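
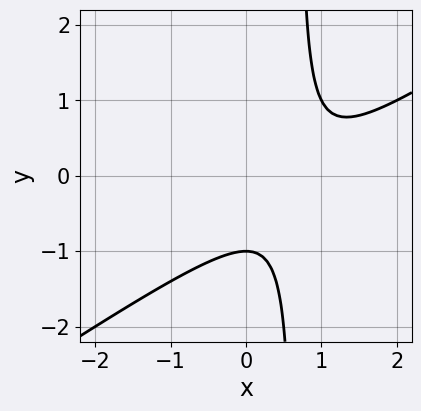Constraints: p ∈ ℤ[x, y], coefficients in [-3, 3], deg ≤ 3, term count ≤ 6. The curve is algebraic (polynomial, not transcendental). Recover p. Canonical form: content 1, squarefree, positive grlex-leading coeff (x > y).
2*x^2 - 3*x*y - 3*x + 2*y + 2

(a) deg p = 2.
(b) Against the integer gridlines: it misses every integer gridline on the x-axis; one y-axis crossing is at y = -1.
(c) The integer polynomial consistent with all of this is the stated p.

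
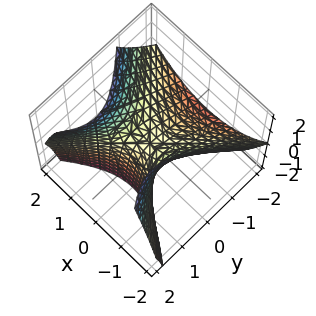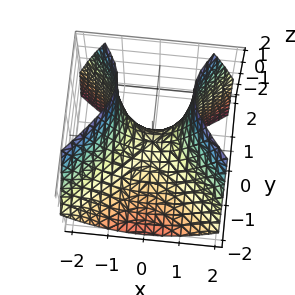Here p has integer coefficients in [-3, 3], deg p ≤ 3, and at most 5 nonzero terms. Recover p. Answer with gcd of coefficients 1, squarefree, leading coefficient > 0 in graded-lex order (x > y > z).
x^2 - y^2 + y*z - z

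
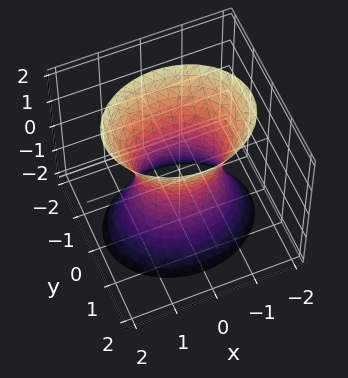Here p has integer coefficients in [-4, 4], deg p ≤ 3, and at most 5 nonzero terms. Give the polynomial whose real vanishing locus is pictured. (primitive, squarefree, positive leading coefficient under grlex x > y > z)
2*x^2 + 3*y^2 - z^2 - 2

(a) The degree is 2 — an hourglass — one-sheet hyperboloid; a quadric.
(b) Symmetries: mirror symmetry x ↦ −x ⇒ only even powers of x; mirror symmetry y ↦ −y ⇒ only even powers of y; the z ↦ −z reflection is a symmetry, so z appears only in even powers.
(c) Against the integer gridlines: among the integer gridlines, it crosses the x-axis at x ∈ {-1, 1}; no z-intercept at any integer in the box.
(d) Putting this together gives p.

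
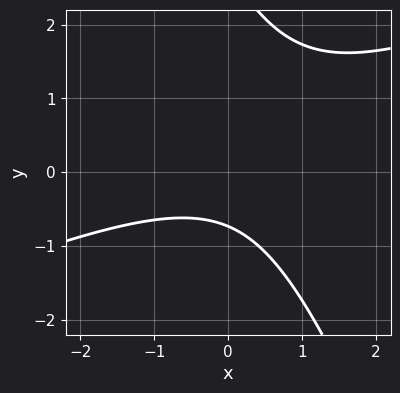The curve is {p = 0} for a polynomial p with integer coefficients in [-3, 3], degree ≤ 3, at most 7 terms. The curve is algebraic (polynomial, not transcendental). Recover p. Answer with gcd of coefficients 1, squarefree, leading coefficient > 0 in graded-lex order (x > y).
First, the degree is 2 — the shape is more complex than any degree-1 curve.
Next, checking where it meets the axes: no x-intercept at any integer in the box.
Finally, solving for integer coefficients yields p as stated.

x^2 - 2*x*y - y^2 + 2*y + 2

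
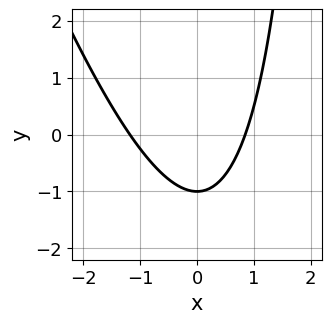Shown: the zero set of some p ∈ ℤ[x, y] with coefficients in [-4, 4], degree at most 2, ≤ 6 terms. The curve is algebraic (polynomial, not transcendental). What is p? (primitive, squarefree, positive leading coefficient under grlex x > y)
3*x^2 + x*y + x - 3*y - 3

First, the degree is 2 — a generic line meets the curve in up to 2 points.
Next, observable constraints: it meets the y-axis at y = -1 (among the integer gridlines).
Finally, assembling these constraints gives the stated polynomial.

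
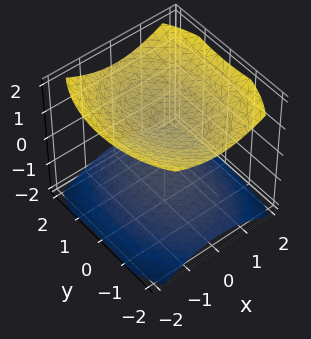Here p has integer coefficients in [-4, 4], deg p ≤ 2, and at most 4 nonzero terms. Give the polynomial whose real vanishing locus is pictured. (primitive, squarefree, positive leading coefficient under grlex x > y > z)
1. The picture has 2 separate pieces. Treating them together as one polynomial.
2. The degree is 2 — two separate bowl-shaped sheets opening away from each other; a quadric.
3. Symmetries: it's symmetric under y → −y, forcing even powers of y; the z ↦ −z reflection is a symmetry, so z appears only in even powers; mirror symmetry x ↦ −x ⇒ only even powers of x.
4. Reading off the gridlines: it misses every integer gridline on the x-axis; no y-intercept at any integer in the box; among the integer gridlines, it crosses the z-axis at z ∈ {-1, 1}.
5. Solving for integer coefficients yields p as stated.

2*x^2 + y^2 - 3*z^2 + 3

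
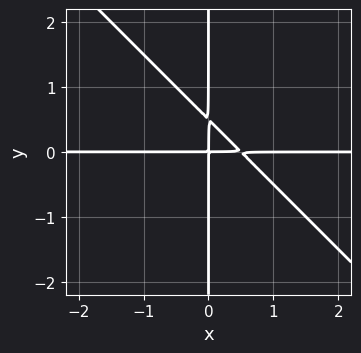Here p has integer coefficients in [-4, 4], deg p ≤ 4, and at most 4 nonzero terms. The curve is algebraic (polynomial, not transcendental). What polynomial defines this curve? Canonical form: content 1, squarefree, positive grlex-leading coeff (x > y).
First, the degree is 3 — the shape is more complex than any degree-2 curve.
Next, from the visible intercepts: every point of the x-axis in the box is on the curve; every point of the y-axis in the box is on the curve.
Finally, these observations pin down the coefficients.

2*x^2*y + 2*x*y^2 - x*y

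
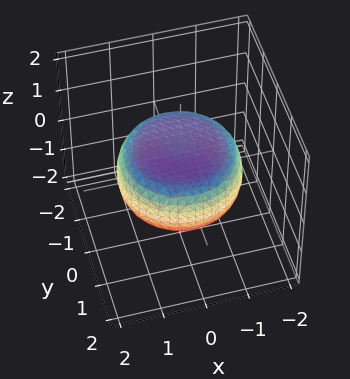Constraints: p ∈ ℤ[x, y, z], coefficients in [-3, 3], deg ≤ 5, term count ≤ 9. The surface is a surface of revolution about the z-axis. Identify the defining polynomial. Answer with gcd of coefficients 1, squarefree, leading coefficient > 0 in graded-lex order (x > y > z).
The degree is 4 — the shape is more complex than any degree-3 surface.
Symmetries: the z-axis is an axis of rotation, so x and y enter only as x² + y².
Observable constraints: a circular section at z = 0 has radius between 1 and 2.
The integer polynomial consistent with all of this is the stated p.

x^4 + 2*x^2*y^2 + y^4 - x^2 - y^2 + 3*z^2 - 2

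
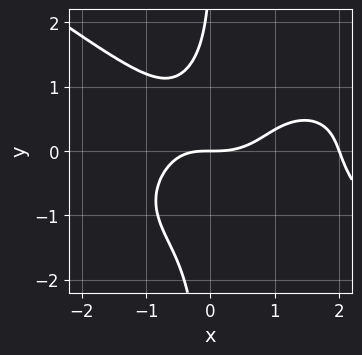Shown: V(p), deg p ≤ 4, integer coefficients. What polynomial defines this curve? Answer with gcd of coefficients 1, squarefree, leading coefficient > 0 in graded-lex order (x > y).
x^4 + 3*x*y^3 - 2*x^3 - y^2 + 3*y

First, deg p = 4. No degree-3 curve has this shape.
Then, checking where it meets the axes: one y-axis crossing is at y = 0; the x-axis gridline crossings are at x ∈ {0, 2}.
Finally, the integer polynomial consistent with all of this is the stated p.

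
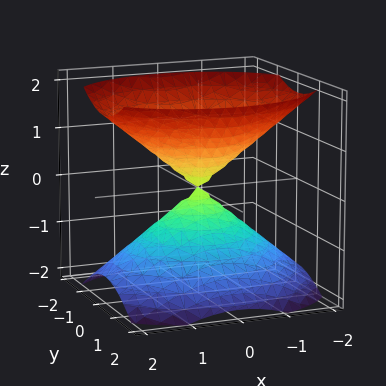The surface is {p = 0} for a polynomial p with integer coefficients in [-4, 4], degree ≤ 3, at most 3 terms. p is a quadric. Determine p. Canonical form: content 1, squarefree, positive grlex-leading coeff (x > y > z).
I count 2 distinct pieces. Treating them together as one polynomial.
Degree: a double cone through the origin; a quadric, so deg p = 2.
Symmetries: it's symmetric under z → −z, forcing even powers of z; it's symmetric under x → −x, forcing even powers of x; mirror symmetry y ↦ −y ⇒ only even powers of y.
Checking where it meets the axes: one z-axis crossing is at z = 0; one y-axis crossing is at y = 0.
Together with the visible shape, these determine p as stated.

2*x^2 + 3*y^2 - 3*z^2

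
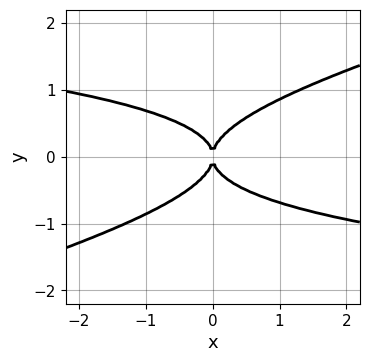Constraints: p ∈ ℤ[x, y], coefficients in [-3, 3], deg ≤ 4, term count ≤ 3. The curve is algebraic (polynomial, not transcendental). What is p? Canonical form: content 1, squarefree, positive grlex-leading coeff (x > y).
x*y^3 - 3*y^4 + x^2

1. deg p = 4.
2. Checking where it meets the axes: it crosses the y-axis at the gridline y = 0; it meets the x-axis at x = 0 (among the integer gridlines).
3. Together with the visible shape, these determine p as stated.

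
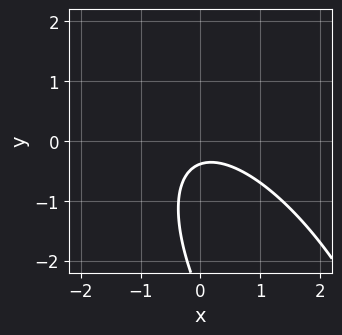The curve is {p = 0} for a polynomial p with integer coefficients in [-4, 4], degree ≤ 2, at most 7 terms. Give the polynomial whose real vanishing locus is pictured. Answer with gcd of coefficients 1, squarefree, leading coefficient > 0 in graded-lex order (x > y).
2*x^2 + 2*x*y + y^2 + 3*y + 1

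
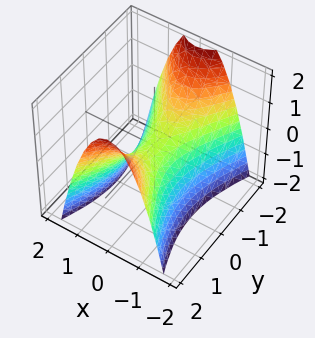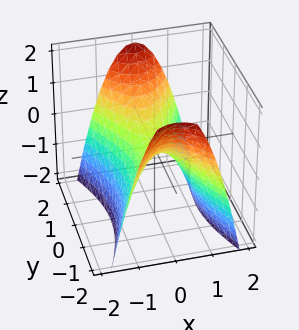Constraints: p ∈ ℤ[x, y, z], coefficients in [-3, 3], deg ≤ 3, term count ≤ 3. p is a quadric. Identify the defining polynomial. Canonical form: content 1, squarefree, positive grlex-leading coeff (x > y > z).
First, deg p = 2.
Next, symmetries: mirror symmetry y ↦ −y ⇒ only even powers of y; the x ↦ −x reflection is a symmetry, so x appears only in even powers.
Then, against the integer gridlines: it crosses the y-axis at the gridline y = 0; one x-axis crossing is at x = 0; it meets the z-axis at z = 0 (among the integer gridlines).
Finally, assembling these constraints gives the stated polynomial.

3*x^2 - y^2 + 2*z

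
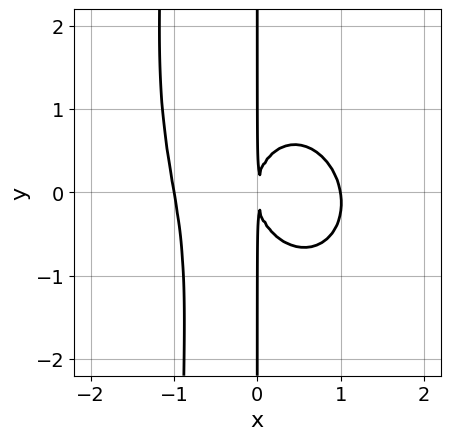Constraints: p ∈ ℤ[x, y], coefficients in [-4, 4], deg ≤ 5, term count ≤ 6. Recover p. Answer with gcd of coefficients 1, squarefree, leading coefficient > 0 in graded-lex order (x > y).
3*x^4 + x^3*y + 2*x^2*y^2 + 2*x*y^2 - 3*x^2

deg p = 4. The shape is more complex than any degree-3 curve.
Against the integer gridlines: the visible y-axis segment lies entirely on the curve; among the integer gridlines, it crosses the x-axis at x ∈ {-1, 1}.
Putting this together gives p.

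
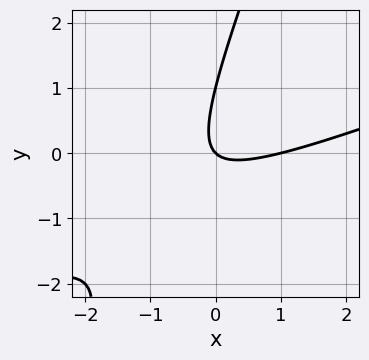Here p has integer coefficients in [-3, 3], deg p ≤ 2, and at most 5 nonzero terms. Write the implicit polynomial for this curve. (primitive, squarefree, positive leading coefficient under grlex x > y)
x^2 - 3*x*y + y^2 - x - y

1. Degree: the shape is more complex than any degree-1 curve, so deg p = 2.
2. Reading off the gridlines: among the integer gridlines, it crosses the y-axis at y ∈ {0, 1}; among the integer gridlines, it crosses the x-axis at x ∈ {0, 1}.
3. Fitting integer coefficients to these (and the overall shape) gives p.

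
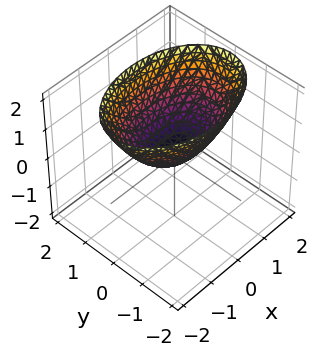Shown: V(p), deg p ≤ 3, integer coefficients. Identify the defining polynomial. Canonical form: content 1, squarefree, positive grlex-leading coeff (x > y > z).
(a) The degree is 2 — a paraboloid; a quadric.
(b) Symmetries: mirror symmetry y ↦ −y ⇒ only even powers of y; the x ↦ −x reflection is a symmetry, so x appears only in even powers.
(c) Against the integer gridlines: one y-axis crossing is at y = 0; it meets the z-axis at z = 0 (among the integer gridlines).
(d) Assembling these constraints gives the stated polynomial.

x^2 + 2*y^2 - 2*z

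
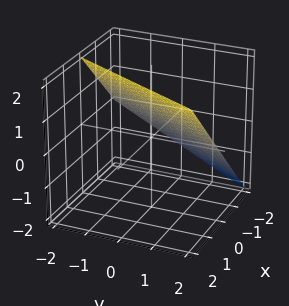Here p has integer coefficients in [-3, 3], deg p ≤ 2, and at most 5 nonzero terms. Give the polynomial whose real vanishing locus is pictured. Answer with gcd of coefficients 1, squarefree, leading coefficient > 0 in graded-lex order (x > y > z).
1. deg p = 1. Every cross-section is a straight line — this is a plane.
2. Reading off the gridlines: one x-axis crossing is at x = -1; it meets the y-axis at y = 2 (among the integer gridlines); it meets the z-axis at z = 1 (among the integer gridlines).
3. The integer polynomial consistent with all of this is the stated p.

2*x - y - 2*z + 2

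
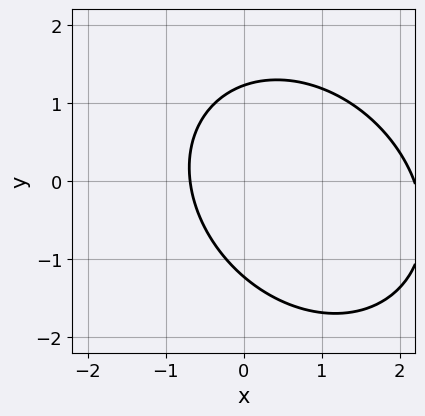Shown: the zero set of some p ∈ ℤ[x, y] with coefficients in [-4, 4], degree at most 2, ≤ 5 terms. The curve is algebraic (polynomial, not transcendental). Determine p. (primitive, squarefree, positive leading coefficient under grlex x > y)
Degree: no degree-1 curve has this shape, so deg p = 2.
Solving for integer coefficients yields p as stated.

2*x^2 + x*y + 2*y^2 - 3*x - 3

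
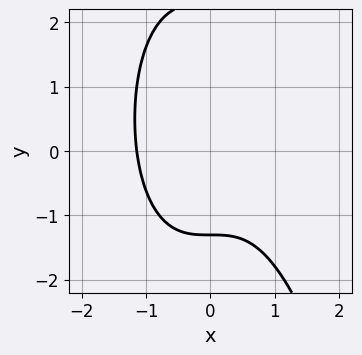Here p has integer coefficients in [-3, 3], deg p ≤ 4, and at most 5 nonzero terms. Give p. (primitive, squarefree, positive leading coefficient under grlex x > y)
2*x^3 - y^2 + y + 3

1. The degree is 3 — the shape is more complex than any degree-2 curve.
2. Solving for integer coefficients yields p as stated.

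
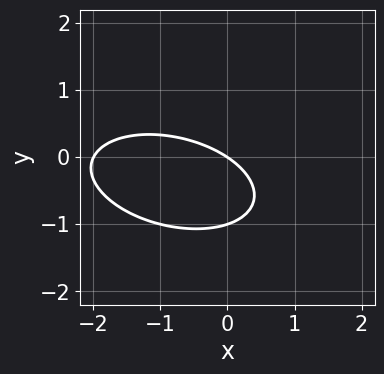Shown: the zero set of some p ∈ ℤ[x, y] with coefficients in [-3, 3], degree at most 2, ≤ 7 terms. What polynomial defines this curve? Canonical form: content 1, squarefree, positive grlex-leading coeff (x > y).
x^2 + x*y + 3*y^2 + 2*x + 3*y

1. Degree: a generic line meets the curve in up to 2 points, so deg p = 2.
2. From the visible intercepts: among the integer gridlines, it crosses the x-axis at x ∈ {-2, 0}; among the integer gridlines, it crosses the y-axis at y ∈ {-1, 0}.
3. Fitting integer coefficients to these (and the overall shape) gives p.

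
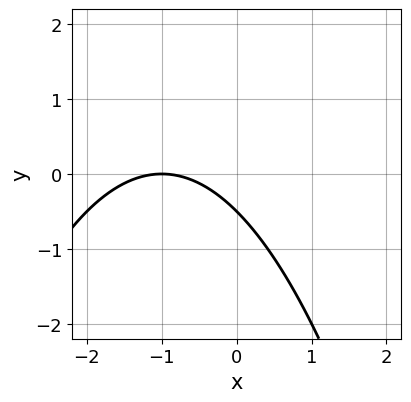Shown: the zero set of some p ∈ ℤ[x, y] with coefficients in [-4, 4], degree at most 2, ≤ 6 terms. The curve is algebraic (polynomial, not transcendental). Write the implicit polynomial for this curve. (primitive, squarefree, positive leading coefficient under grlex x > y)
x^2 + 2*x + 2*y + 1

First, the degree is 2 — a generic line meets the curve in up to 2 points.
Next, observable constraints: it crosses the x-axis at the gridline x = -1.
Finally, the integer polynomial consistent with all of this is the stated p.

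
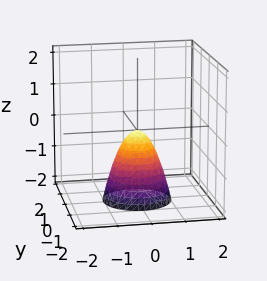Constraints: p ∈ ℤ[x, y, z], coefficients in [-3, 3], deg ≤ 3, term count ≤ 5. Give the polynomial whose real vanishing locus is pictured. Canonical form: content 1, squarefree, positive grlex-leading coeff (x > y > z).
Degree: a paraboloid; a quadric, so deg p = 2.
Symmetries: rotational symmetry about the z-axis ⇒ p depends on x, y only through x² + y².
Reading off the gridlines: a circular section at z = -2 has radius exactly 1; it meets the x-axis at x = 0 (among the integer gridlines); it crosses the y-axis at the gridline y = 0; it meets the z-axis at z = 0 (among the integer gridlines).
Matching integer coefficients to the picture gives p.

2*x^2 + 2*y^2 + z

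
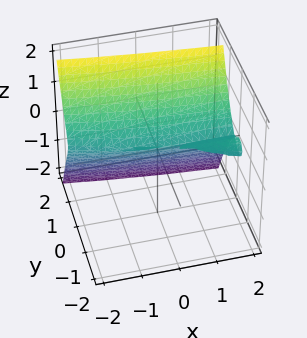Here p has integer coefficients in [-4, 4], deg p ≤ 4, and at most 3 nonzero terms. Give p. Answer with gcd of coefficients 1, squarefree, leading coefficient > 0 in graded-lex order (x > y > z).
1. deg p = 3. A generic line meets the surface in up to 3 points.
2. Reading off the gridlines: every point of the x-axis in the box is on the surface; it meets the y-axis at y = 0 (among the integer gridlines); it crosses the z-axis at the gridline z = 0.
3. Putting this together gives p.

x*y^2 + 3*y^3 - 2*z^2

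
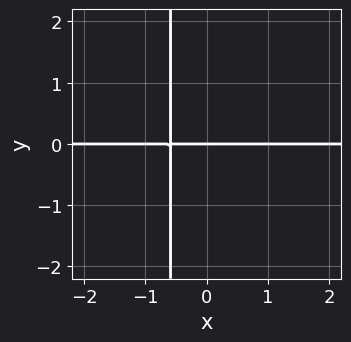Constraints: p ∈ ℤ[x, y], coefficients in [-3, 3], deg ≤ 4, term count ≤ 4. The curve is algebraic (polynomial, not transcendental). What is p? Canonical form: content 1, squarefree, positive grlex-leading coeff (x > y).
2*x^3*y + x*y + y

(a) Degree: a generic line meets the curve in up to 4 points, so deg p = 4.
(b) From the axis intercepts and sections: every point of the x-axis in the box is on the curve; one y-axis crossing is at y = 0.
(c) Together with the visible shape, these determine p as stated.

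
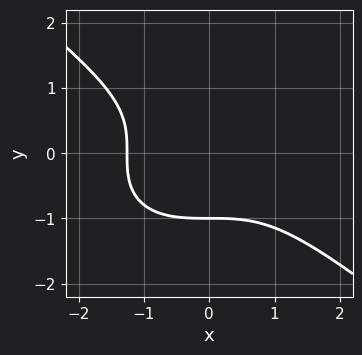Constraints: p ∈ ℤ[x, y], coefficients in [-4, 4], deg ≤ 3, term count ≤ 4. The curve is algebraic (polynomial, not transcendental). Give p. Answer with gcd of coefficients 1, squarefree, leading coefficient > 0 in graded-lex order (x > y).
x^3 + 2*y^3 + 2

First, degree: the shape is more complex than any degree-2 curve, so deg p = 3.
Next, checking where it meets the axes: one y-axis crossing is at y = -1.
Finally, these observations pin down the coefficients.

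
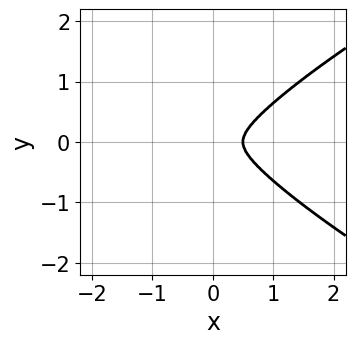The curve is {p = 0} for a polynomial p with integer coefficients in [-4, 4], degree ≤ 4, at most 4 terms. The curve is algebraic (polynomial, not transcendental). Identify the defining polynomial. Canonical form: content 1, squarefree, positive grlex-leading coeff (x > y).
y^4 - 2*x^3 + 2*x*y^2 + x^2

(a) Degree: the shape is more complex than any degree-3 curve, so deg p = 4.
(b) Symmetries: mirror symmetry y ↦ −y ⇒ only even powers of y.
(c) Solving for integer coefficients yields p as stated.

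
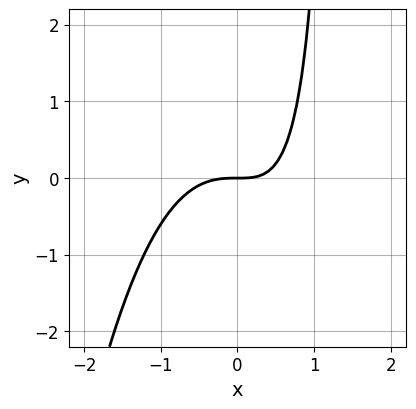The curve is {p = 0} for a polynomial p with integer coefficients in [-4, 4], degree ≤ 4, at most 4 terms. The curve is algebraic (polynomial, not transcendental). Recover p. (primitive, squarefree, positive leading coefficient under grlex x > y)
3*x^3 + 2*x*y - 3*y

deg p = 3. A generic line meets the curve in up to 3 points.
Against the integer gridlines: it meets the x-axis at x = 0 (among the integer gridlines); one y-axis crossing is at y = 0.
Together with the visible shape, these determine p as stated.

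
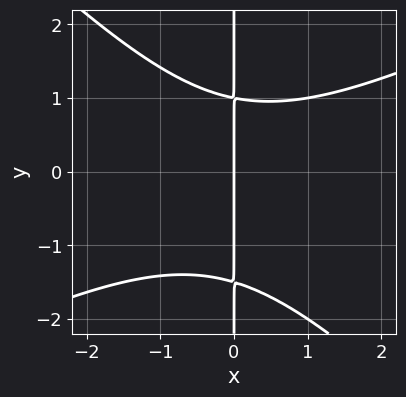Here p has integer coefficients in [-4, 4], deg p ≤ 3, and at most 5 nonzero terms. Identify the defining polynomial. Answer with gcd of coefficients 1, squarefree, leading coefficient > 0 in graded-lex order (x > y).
1. The degree is 3 — a generic line meets the curve in up to 3 points.
2. From the visible intercepts: it meets the x-axis at x = 0 (among the integer gridlines); every point of the y-axis in the box is on the curve.
3. Assembling these constraints gives the stated polynomial.

x^3 - x^2*y - 2*x*y^2 - x*y + 3*x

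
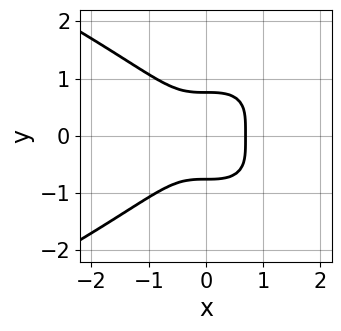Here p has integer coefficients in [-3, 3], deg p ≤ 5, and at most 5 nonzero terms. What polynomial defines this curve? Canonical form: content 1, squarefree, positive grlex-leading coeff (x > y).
(a) deg p = 4. No degree-3 curve has this shape.
(b) Symmetries: mirror symmetry y ↦ −y ⇒ only even powers of y.
(c) Assembling these constraints gives the stated polynomial.

3*y^4 + 3*x^3 - 1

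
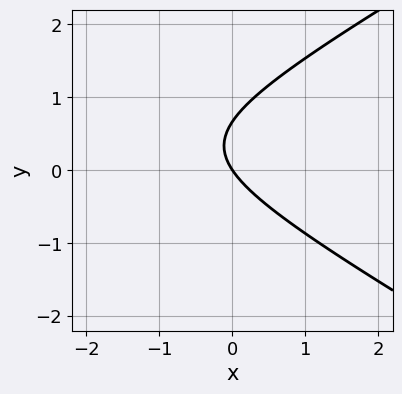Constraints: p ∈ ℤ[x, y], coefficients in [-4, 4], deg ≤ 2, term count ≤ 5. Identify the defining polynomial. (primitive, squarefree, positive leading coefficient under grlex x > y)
x^2 - 3*y^2 + 3*x + 2*y

1. The degree is 2 — the shape is more complex than any degree-1 curve.
2. Reading off the gridlines: it crosses the y-axis at the gridline y = 0; it crosses the x-axis at the gridline x = 0.
3. The integer polynomial consistent with all of this is the stated p.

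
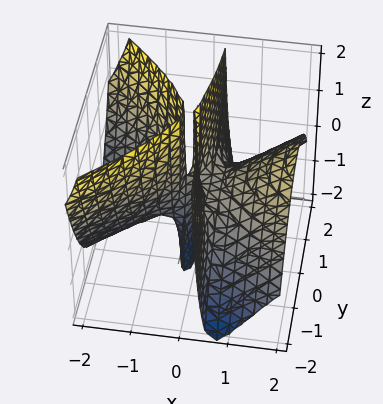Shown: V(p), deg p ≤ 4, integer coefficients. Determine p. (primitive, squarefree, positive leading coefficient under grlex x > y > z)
2*x^3 - 3*x^2*z - 3*x*y^2 - x*z + y^2

deg p = 3. A generic line meets the surface in up to 3 points.
From the visible intercepts: one x-axis crossing is at x = 0; it meets the y-axis at y = 0 (among the integer gridlines).
Putting this together gives p. Check: (0, 0, 1) on the z-axis lies on the surface, and p(0, 0, 1) = 0. ✓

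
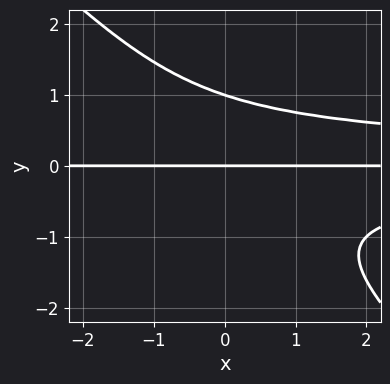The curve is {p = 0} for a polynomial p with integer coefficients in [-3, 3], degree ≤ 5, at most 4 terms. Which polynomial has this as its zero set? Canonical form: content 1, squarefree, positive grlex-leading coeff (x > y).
x*y^3 + y^4 - y

deg p = 4. A generic line meets the curve in up to 4 points.
Against the integer gridlines: every point of the x-axis in the box is on the curve; the y-axis gridline crossings are at y ∈ {0, 1}.
Together with the visible shape, these determine p as stated.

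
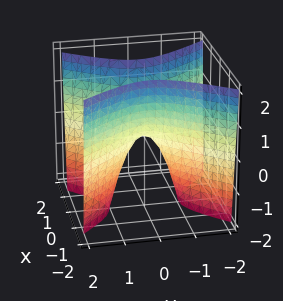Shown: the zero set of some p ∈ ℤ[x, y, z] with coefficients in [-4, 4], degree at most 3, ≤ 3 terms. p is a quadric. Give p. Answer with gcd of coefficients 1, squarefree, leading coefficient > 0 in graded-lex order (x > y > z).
3*x^2 - 2*y^2 - z

Degree: a saddle surface; a quadric, so deg p = 2.
Symmetries: mirror symmetry x ↦ −x ⇒ only even powers of x; the y ↦ −y reflection is a symmetry, so y appears only in even powers.
Against the integer gridlines: it meets the x-axis at x = 0 (among the integer gridlines); it meets the y-axis at y = 0 (among the integer gridlines).
These observations pin down the coefficients.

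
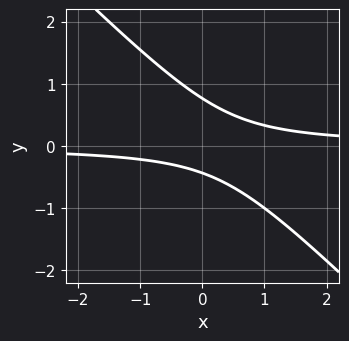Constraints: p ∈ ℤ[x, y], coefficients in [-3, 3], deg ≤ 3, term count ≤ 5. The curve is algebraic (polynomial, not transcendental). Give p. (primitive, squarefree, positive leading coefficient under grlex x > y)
1. deg p = 2. A generic line meets the curve in up to 2 points.
2. From the axis intercepts and sections: it misses every integer gridline on the x-axis.
3. Putting this together gives p.

3*x*y + 3*y^2 - y - 1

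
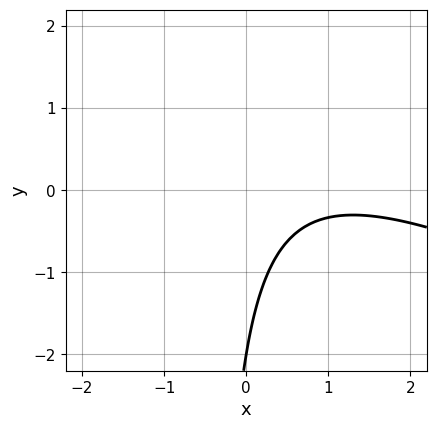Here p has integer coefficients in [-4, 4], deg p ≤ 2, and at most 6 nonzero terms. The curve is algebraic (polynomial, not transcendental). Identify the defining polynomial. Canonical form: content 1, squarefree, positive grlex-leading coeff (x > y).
1. Degree: a generic line meets the curve in up to 2 points, so deg p = 2.
2. Reading off the gridlines: it misses every integer gridline on the x-axis; it crosses the y-axis at the gridline y = -2.
3. These observations pin down the coefficients.

x^2 + 2*x*y - 2*x + y + 2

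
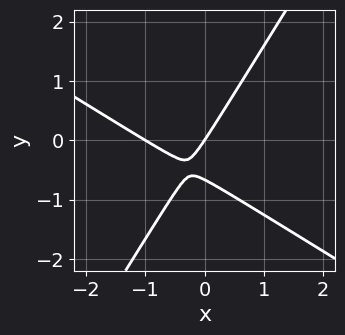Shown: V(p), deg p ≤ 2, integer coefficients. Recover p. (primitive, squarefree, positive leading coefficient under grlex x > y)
(a) The degree is 2 — a generic line meets the curve in up to 2 points.
(b) Observable constraints: it meets the y-axis at y = 0 (among the integer gridlines); among the integer gridlines, it crosses the x-axis at x ∈ {-1, 0}.
(c) Together with the visible shape, these determine p as stated.

3*x^2 + 3*x*y - 3*y^2 + 3*x - 2*y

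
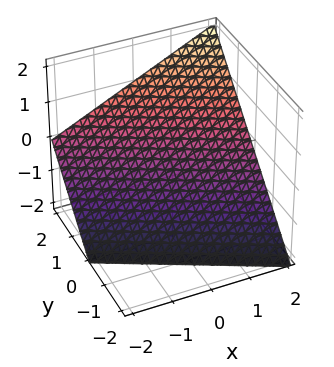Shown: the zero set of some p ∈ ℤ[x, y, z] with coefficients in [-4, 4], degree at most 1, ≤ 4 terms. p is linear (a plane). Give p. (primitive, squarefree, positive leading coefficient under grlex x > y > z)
x + 2*y - 2*z - 2

First, the degree is 1 — the surface is flat (a plane).
Then, checking where it meets the axes: it meets the y-axis at y = 1 (among the integer gridlines); it crosses the z-axis at the gridline z = -1; it crosses the x-axis at the gridline x = 2.
Finally, the integer polynomial consistent with all of this is the stated p.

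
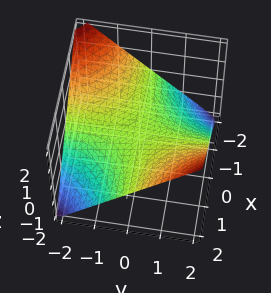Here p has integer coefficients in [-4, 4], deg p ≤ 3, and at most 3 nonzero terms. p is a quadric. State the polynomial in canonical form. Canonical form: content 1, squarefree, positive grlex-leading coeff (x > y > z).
First, deg p = 2.
Next, against the integer gridlines: it crosses the z-axis at the gridline z = 0; every point of the x-axis in the box is on the surface.
Finally, fitting integer coefficients to these (and the overall shape) gives p.

x*y - 2*z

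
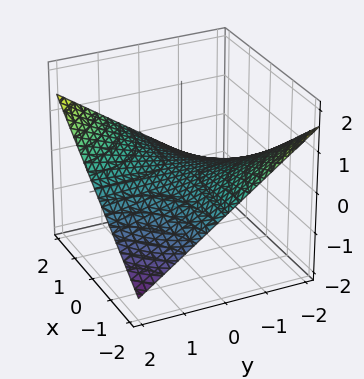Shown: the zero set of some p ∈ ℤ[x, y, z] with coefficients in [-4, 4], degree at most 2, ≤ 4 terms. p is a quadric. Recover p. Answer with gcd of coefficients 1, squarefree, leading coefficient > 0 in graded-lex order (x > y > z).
x*y - 3*z

1. The degree is 2 — a hyperbolic paraboloid; a quadric.
2. Reading off the gridlines: the visible y-axis segment lies entirely on the surface; it meets the z-axis at z = 0 (among the integer gridlines); the visible x-axis segment lies entirely on the surface.
3. The integer polynomial consistent with all of this is the stated p.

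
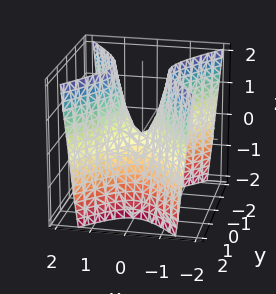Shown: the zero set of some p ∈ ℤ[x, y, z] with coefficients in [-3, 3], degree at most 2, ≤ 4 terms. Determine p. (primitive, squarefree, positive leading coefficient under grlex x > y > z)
3*x^2 - 2*y^2 - z

(a) The degree is 2 — a hyperbolic paraboloid; a quadric.
(b) Symmetries: mirror symmetry x ↦ −x ⇒ only even powers of x; it's symmetric under y → −y, forcing even powers of y.
(c) Checking where it meets the axes: it meets the z-axis at z = 0 (among the integer gridlines); it crosses the x-axis at the gridline x = 0.
(d) The integer polynomial consistent with all of this is the stated p.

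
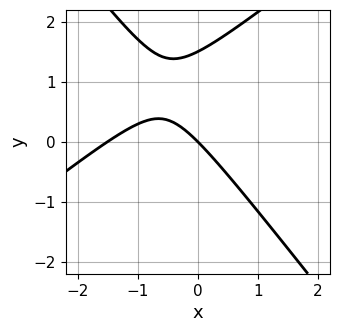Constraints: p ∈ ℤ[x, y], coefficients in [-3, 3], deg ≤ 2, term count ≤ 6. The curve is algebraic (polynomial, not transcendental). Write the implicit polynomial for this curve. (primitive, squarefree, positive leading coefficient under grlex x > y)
(a) Degree: no degree-1 curve has this shape, so deg p = 2.
(b) Reading off the gridlines: it meets the y-axis at y = 0 (among the integer gridlines); it meets the x-axis at x = 0 (among the integer gridlines).
(c) Together with the visible shape, these determine p as stated.

2*x^2 - x*y - 2*y^2 + 3*x + 3*y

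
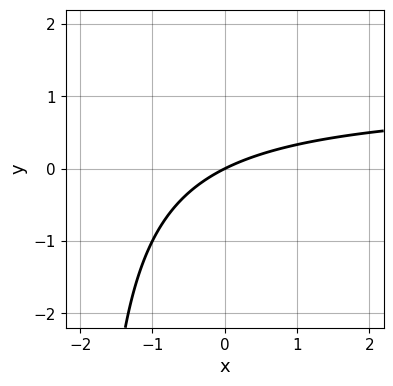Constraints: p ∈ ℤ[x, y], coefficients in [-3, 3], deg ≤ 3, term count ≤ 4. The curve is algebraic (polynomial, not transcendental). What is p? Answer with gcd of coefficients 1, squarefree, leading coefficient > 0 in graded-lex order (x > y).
x*y - x + 2*y

1. deg p = 2.
2. Reading off the gridlines: it meets the y-axis at y = 0 (among the integer gridlines); it meets the x-axis at x = 0 (among the integer gridlines).
3. Together with the visible shape, these determine p as stated.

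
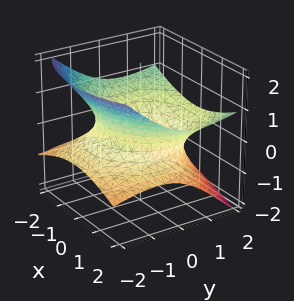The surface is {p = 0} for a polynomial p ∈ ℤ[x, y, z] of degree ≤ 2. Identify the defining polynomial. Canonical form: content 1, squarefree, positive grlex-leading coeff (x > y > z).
First, the degree is 2 — a generic line meets the surface in up to 2 points.
Then, from the axis intercepts and sections: it misses every integer gridline on the z-axis.
Finally, together with the visible shape, these determine p as stated.

x^2 + y^2 - 2*y*z - 3*z^2 - 2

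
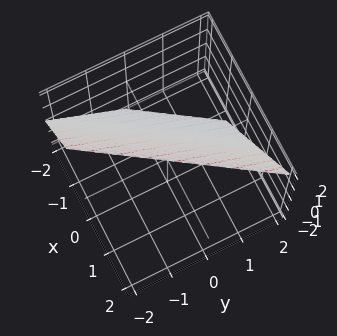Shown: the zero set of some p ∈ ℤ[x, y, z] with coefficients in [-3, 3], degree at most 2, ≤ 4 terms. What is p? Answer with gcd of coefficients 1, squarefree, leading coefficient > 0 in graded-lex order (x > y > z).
3*x - 2*y - 2*z + 2

1. The degree is 1 — the surface is flat (a plane).
2. Reading off the gridlines: it crosses the z-axis at the gridline z = 1; it meets the y-axis at y = 1 (among the integer gridlines).
3. Fitting integer coefficients to these (and the overall shape) gives p.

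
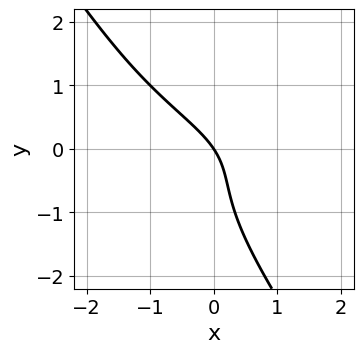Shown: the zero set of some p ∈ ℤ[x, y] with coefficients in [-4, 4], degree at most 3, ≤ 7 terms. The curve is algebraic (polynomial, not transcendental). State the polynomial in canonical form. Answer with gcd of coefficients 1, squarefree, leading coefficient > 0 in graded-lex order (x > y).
3*x*y^2 + 2*y^3 + 2*y^2 + 3*x + 2*y

The degree is 3 — a generic line meets the curve in up to 3 points.
Reading off the gridlines: one y-axis crossing is at y = 0; it crosses the x-axis at the gridline x = 0.
Assembling these constraints gives the stated polynomial.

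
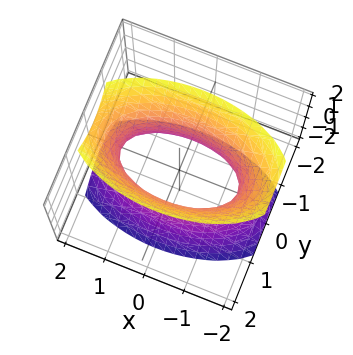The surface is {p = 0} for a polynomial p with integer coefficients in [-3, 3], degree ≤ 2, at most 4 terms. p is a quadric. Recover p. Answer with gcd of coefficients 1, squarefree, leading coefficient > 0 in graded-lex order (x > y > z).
The degree is 2 — an hourglass — one-sheet hyperboloid; a quadric.
Symmetries: it's symmetric under y → −y, forcing even powers of y; it's symmetric under z → −z, forcing even powers of z; mirror symmetry x ↦ −x ⇒ only even powers of x.
From the visible intercepts: it misses every integer gridline on the z-axis.
Assembling these constraints gives the stated polynomial.

x^2 + 3*y^2 - z^2 - 2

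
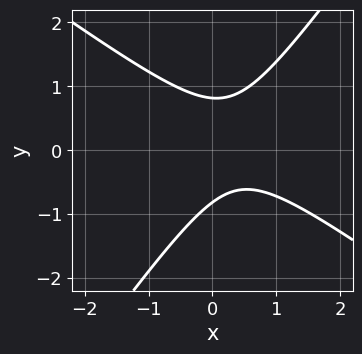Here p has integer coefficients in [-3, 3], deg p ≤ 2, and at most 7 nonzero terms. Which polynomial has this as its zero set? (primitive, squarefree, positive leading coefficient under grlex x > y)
3*x^2 + 2*x*y - 3*y^2 - 2*x + 2

(a) Degree: no degree-1 curve has this shape, so deg p = 2.
(b) Against the integer gridlines: it misses every integer gridline on the x-axis.
(c) Together with the visible shape, these determine p as stated.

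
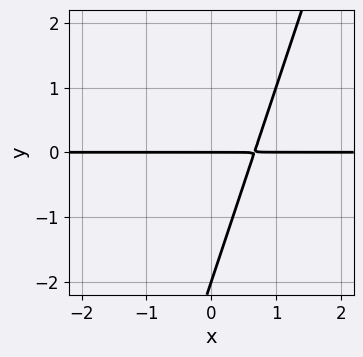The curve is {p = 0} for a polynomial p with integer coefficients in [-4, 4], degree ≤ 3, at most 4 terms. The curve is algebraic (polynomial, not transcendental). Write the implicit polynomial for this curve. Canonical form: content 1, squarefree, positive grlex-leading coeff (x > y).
3*x*y - y^2 - 2*y

(a) Degree: no degree-1 curve has this shape, so deg p = 2.
(b) Observable constraints: the y-axis gridline crossings are at y ∈ {-2, 0}; the visible x-axis segment lies entirely on the curve.
(c) Fitting integer coefficients to these (and the overall shape) gives p.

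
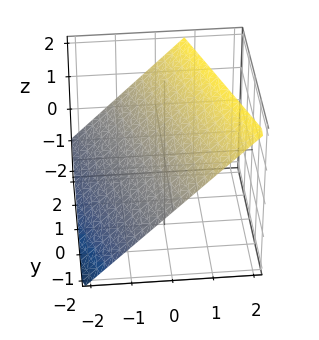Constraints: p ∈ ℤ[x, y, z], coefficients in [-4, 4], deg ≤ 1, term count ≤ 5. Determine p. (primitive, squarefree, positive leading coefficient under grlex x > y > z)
3*x + y - 3*z + 2

1. deg p = 1. The surface is flat (a plane).
2. Checking where it meets the axes: it meets the y-axis at y = -2 (among the integer gridlines).
3. Matching integer coefficients to the picture gives p.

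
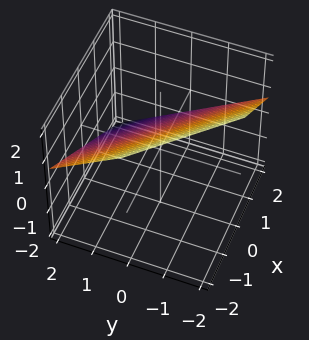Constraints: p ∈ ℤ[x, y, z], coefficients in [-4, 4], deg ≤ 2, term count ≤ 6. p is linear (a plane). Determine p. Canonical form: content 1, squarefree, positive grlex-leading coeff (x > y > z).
2*x + 2*y + 3*z - 2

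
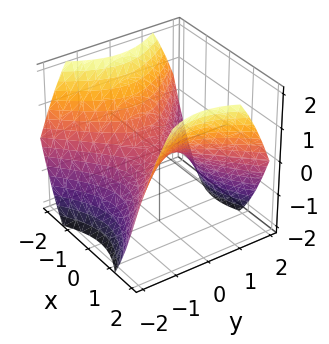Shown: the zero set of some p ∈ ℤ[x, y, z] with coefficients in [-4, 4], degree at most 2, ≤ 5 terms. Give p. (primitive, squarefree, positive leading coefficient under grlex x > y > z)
1. Degree: a hyperbolic paraboloid; a quadric, so deg p = 2.
2. Symmetries: the x ↦ −x reflection is a symmetry, so x appears only in even powers; it's symmetric under y → −y, forcing even powers of y.
3. Against the integer gridlines: one y-axis crossing is at y = 0; one x-axis crossing is at x = 0.
4. These observations pin down the coefficients.

2*x^2 - 2*y^2 - 3*z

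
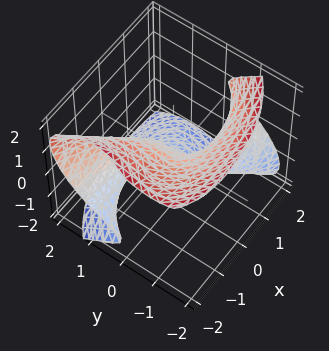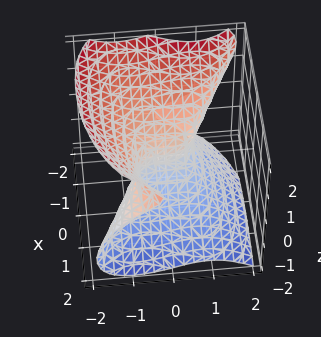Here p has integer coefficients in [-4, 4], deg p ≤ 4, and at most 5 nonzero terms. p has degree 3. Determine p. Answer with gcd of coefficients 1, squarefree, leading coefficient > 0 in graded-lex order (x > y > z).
First, the degree is 3 — the shape is more complex than any degree-2 surface.
Then, checking where it meets the axes: it crosses the x-axis at the gridline x = 0; it crosses the z-axis at the gridline z = 0; it crosses the y-axis at the gridline y = 0.
Finally, fitting integer coefficients to these (and the overall shape) gives p.

2*x^2*z - 2*x*y*z - 3*y^3 - 3*z^3 - 3*x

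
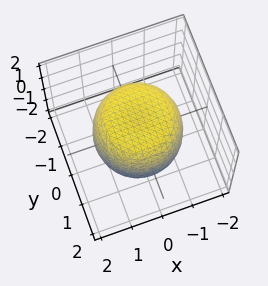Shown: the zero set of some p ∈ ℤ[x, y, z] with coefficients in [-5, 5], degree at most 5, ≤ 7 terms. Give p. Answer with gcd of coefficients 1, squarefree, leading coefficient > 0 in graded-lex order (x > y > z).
2*x^4 + 4*x^2*y^2 + 2*y^4 - 2*x^2 - 2*y^2 + 2*z^2 - 3

First, deg p = 4. The shape is more complex than any degree-3 surface.
Then, by symmetry, every cross-section ⟂ z is a circle, so x, y appear only via x² + y².
Next, from the axis intercepts and sections: a circular section at z = 0 has radius between 1 and 2.
Finally, solving for integer coefficients yields p as stated.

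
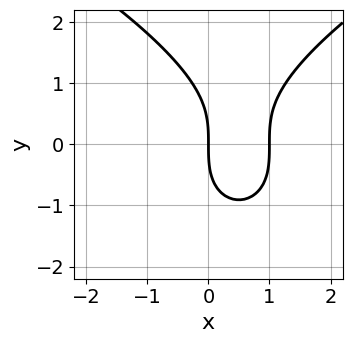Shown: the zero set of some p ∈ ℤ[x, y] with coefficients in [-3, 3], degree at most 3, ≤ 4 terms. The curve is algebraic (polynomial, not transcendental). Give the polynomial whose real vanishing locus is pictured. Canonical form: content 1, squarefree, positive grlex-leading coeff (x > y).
y^3 - 3*x^2 + 3*x

deg p = 3. No degree-2 curve has this shape.
From the visible intercepts: among the integer gridlines, it crosses the x-axis at x ∈ {0, 1}; one y-axis crossing is at y = 0.
Solving for integer coefficients yields p as stated.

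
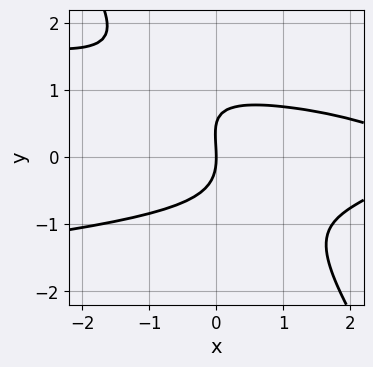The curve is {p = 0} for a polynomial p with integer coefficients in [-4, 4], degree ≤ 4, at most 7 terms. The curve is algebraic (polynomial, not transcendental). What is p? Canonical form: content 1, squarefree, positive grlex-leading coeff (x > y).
deg p = 3.
Checking where it meets the axes: one x-axis crossing is at x = 0; it meets the y-axis at y = 0 (among the integer gridlines).
Fitting integer coefficients to these (and the overall shape) gives p.

3*x*y^2 + 2*y^3 + x^2 - y^2 - 3*x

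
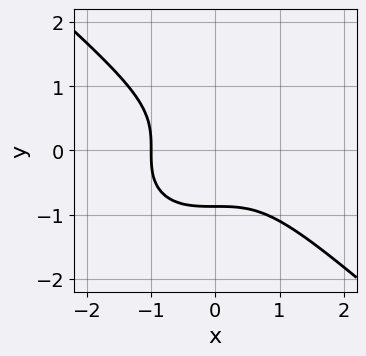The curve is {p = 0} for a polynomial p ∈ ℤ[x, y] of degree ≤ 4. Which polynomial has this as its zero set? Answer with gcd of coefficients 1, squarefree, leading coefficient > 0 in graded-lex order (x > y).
First, deg p = 3.
Next, from the axis intercepts and sections: it crosses the x-axis at the gridline x = -1.
Finally, together with the visible shape, these determine p as stated.

2*x^3 + 3*y^3 + 2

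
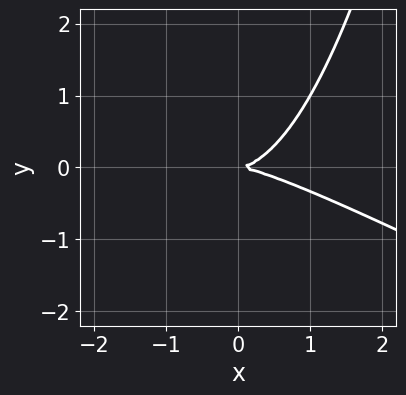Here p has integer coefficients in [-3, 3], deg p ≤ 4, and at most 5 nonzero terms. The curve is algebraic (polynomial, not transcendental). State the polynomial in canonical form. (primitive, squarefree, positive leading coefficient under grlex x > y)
1. Degree: a generic line meets the curve in up to 3 points, so deg p = 3.
2. From the axis intercepts and sections: one y-axis crossing is at y = 0; it meets the x-axis at x = 0 (among the integer gridlines).
3. These observations pin down the coefficients.

x^3 + 2*x^2*y - 3*y^2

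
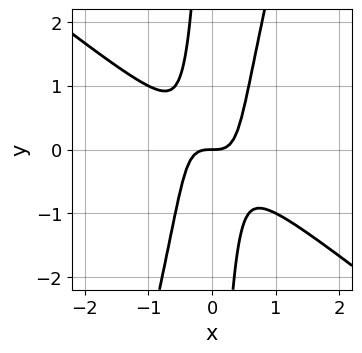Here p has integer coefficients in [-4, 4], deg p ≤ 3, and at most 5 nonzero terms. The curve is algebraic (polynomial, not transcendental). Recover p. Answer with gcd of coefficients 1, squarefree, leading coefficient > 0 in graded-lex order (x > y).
Degree: no degree-2 curve has this shape, so deg p = 3.
Reading off the gridlines: it crosses the y-axis at the gridline y = 0; one x-axis crossing is at x = 0.
Together with the visible shape, these determine p as stated.

3*x^3 + 3*x^2*y - x*y^2 - y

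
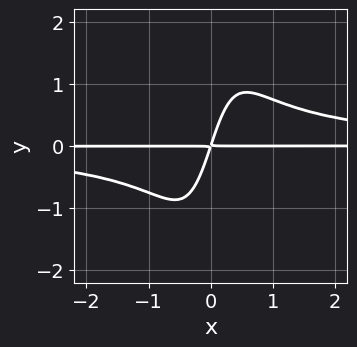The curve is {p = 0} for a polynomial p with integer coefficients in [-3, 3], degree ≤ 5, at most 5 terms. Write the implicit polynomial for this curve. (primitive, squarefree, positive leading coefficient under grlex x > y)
3*x^2*y^2 - 3*x*y + y^2

First, the degree is 4 — no degree-3 curve has this shape.
Then, against the integer gridlines: the visible x-axis segment lies entirely on the curve.
Finally, fitting integer coefficients to these (and the overall shape) gives p.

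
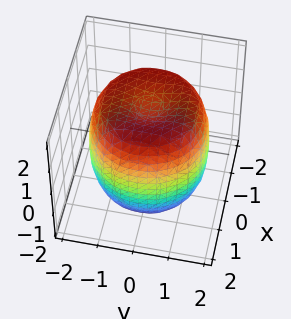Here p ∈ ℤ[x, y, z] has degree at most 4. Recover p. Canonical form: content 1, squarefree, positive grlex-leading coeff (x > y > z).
x^4 + 2*x^2*y^2 + y^4 - 2*x^2 - 2*y^2 + z^2 - 2

Degree: a generic line meets the surface in up to 4 points, so deg p = 4.
Symmetries: rotational symmetry about the z-axis ⇒ p depends on x, y only through x² + y².
Observable constraints: a circular section at z = -1 has radius between 1 and 2.
Matching integer coefficients to the picture gives p.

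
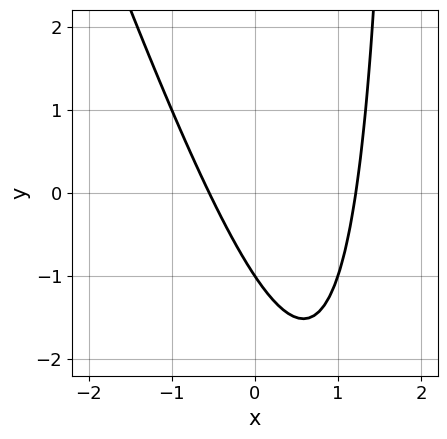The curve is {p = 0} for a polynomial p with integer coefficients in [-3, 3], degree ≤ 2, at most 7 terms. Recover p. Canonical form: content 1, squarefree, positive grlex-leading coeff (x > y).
3*x^2 + x*y - 2*x - 2*y - 2

Degree: the shape is more complex than any degree-1 curve, so deg p = 2.
Against the integer gridlines: it crosses the y-axis at the gridline y = -1.
The integer polynomial consistent with all of this is the stated p.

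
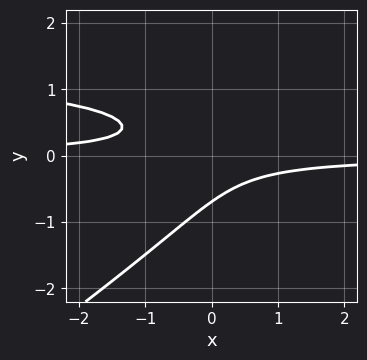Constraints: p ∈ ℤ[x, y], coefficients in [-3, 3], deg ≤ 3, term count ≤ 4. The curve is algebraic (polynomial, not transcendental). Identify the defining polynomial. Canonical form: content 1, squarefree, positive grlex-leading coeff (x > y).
1. deg p = 3. The shape is more complex than any degree-2 curve.
2. From the axis intercepts and sections: no x-intercept at any integer in the box.
3. Together with the visible shape, these determine p as stated.

2*x*y^2 - 3*y^3 - 3*x*y - 1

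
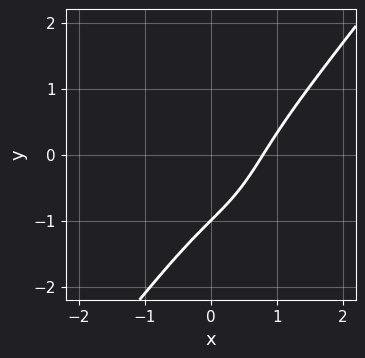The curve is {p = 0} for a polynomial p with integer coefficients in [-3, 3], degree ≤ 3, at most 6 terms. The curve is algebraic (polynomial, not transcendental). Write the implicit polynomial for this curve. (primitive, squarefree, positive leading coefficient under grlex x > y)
First, degree: a generic line meets the curve in up to 3 points, so deg p = 3.
Next, against the integer gridlines: it meets the y-axis at y = -1 (among the integer gridlines).
Finally, putting this together gives p.

2*x^3 - y^3 - 3*x*y - 1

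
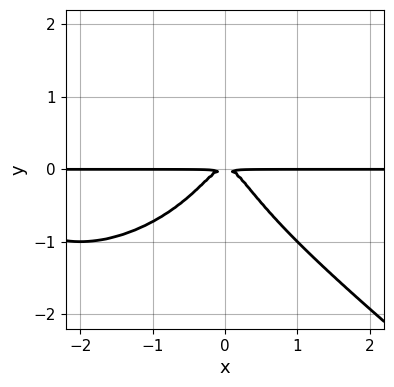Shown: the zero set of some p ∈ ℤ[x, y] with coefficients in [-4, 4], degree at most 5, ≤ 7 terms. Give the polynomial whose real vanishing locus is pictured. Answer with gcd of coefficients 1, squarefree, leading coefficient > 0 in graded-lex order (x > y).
(a) The degree is 4 — the shape is more complex than any degree-3 curve.
(b) Reading off the gridlines: the visible x-axis segment lies entirely on the curve.
(c) Assembling these constraints gives the stated polynomial.

x^3*y + 2*y^4 + 3*x^2*y - y^3 + y^2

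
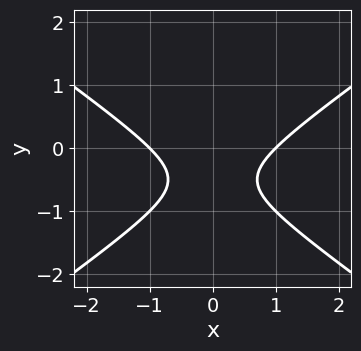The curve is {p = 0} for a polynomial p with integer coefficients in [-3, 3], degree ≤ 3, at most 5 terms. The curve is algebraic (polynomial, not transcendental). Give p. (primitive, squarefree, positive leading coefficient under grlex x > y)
x^2 - 2*y^2 - 2*y - 1

1. deg p = 2. A generic line meets the curve in up to 2 points.
2. Symmetries: the x ↦ −x reflection is a symmetry, so x appears only in even powers.
3. Checking where it meets the axes: it misses every integer gridline on the y-axis; among the integer gridlines, it crosses the x-axis at x ∈ {-1, 1}.
4. Together with the visible shape, these determine p as stated.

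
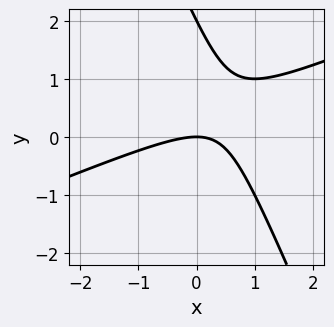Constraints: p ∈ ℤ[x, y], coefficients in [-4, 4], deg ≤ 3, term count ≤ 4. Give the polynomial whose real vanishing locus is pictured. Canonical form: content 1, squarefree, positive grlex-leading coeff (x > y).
x^2 - 2*x*y - y^2 + 2*y

First, deg p = 2. A generic line meets the curve in up to 2 points.
Next, observable constraints: the y-axis gridline crossings are at y ∈ {0, 2}; it crosses the x-axis at the gridline x = 0.
Finally, solving for integer coefficients yields p as stated.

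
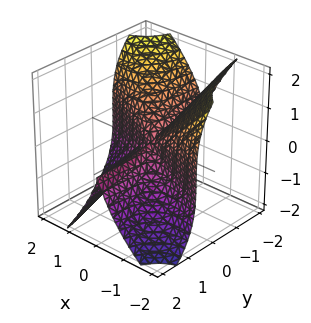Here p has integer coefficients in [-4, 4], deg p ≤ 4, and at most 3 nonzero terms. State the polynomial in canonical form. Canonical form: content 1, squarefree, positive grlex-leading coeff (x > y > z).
1. The degree is 3 — no degree-2 surface has this shape.
2. Checking where it meets the axes: one z-axis crossing is at z = 0; every point of the y-axis in the box is on the surface.
3. Assembling these constraints gives the stated polynomial.

x^3 + 3*x^2*y + z^3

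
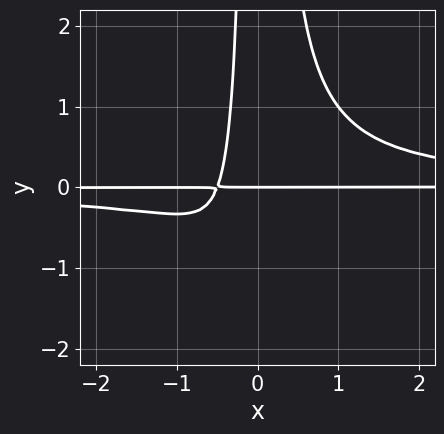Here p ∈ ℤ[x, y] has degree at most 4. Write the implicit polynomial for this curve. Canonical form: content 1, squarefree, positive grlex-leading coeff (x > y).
1. deg p = 4. A generic line meets the curve in up to 4 points.
2. From the axis intercepts and sections: the visible x-axis segment lies entirely on the curve; it meets the y-axis at y = 0 (among the integer gridlines).
3. Matching integer coefficients to the picture gives p.

3*x^2*y^2 - 2*x*y - y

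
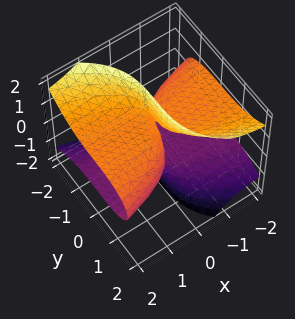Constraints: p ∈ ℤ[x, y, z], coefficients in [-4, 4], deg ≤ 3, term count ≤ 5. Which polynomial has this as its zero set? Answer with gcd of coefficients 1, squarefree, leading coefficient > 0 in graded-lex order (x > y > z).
3*x*z^2 + y^3 - 2*x

The degree is 3 — the shape is more complex than any degree-2 surface.
From the axis intercepts and sections: the visible z-axis segment lies entirely on the surface; one x-axis crossing is at x = 0.
Matching integer coefficients to the picture gives p.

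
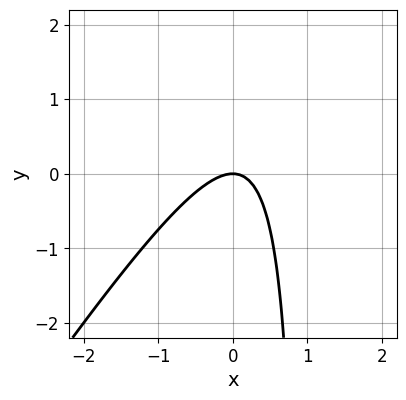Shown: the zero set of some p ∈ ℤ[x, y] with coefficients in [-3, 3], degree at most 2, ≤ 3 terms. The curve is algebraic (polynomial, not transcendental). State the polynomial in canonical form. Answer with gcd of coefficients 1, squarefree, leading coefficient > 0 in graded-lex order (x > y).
3*x^2 - 2*x*y + 2*y

First, deg p = 2.
Then, reading off the gridlines: it crosses the y-axis at the gridline y = 0; one x-axis crossing is at x = 0.
Finally, these observations pin down the coefficients.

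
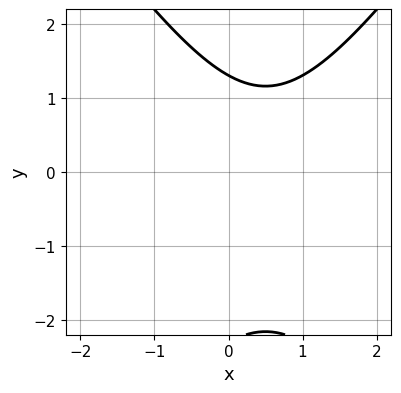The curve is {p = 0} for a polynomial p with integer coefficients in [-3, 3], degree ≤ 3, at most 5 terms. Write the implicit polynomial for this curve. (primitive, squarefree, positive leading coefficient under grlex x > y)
2*x^2 - y^2 - 2*x - y + 3

1. deg p = 2.
2. Checking where it meets the axes: it misses every integer gridline on the x-axis.
3. Matching integer coefficients to the picture gives p.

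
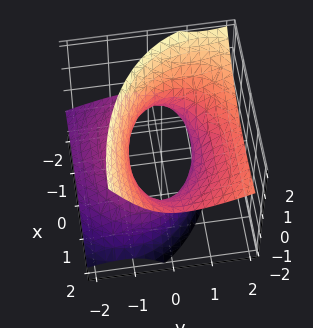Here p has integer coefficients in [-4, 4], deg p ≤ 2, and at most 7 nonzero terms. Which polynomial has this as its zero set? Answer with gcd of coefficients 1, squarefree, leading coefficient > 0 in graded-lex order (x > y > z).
x^2 - 2*x*z + 2*y^2 - 3*y*z - 2*z^2 - 2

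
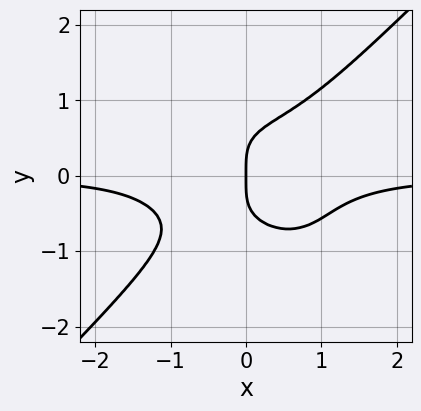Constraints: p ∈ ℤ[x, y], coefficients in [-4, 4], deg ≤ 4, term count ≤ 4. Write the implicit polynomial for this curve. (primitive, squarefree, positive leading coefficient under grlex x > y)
The degree is 4 — a generic line meets the curve in up to 4 points.
Checking where it meets the axes: one x-axis crossing is at x = 0; it meets the y-axis at y = 0 (among the integer gridlines).
Putting this together gives p.

3*x^3*y - 3*y^4 + 2*x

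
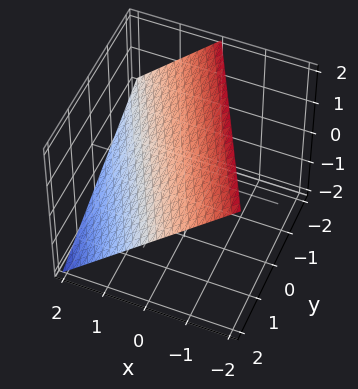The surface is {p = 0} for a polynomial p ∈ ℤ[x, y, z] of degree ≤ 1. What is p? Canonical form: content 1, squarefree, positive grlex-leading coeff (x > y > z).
The degree is 1 — every cross-section is a straight line — this is a plane.
From the axis intercepts and sections: it meets the y-axis at y = 2 (among the integer gridlines); it meets the x-axis at x = 1 (among the integer gridlines).
Assembling these constraints gives the stated polynomial. Check: (0, 0, 1) on the z-axis lies on the surface, and p(0, 0, 1) = 0. ✓

2*x + y + 2*z - 2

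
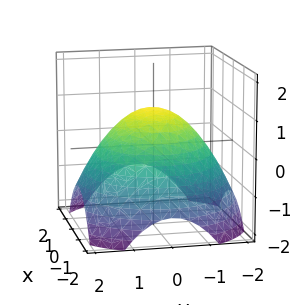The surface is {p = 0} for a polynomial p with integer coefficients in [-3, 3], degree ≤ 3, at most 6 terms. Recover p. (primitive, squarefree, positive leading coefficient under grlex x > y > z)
x^2 + y^2 + 2*z - 2

Degree: a generic line meets the surface in up to 2 points, so deg p = 2.
Symmetries: the surface is invariant under rotation about z: p = q(x² + y², z).
From the visible intercepts: a circular section at z = 0 has radius between 1 and 2; one z-axis crossing is at z = 1.
Assembling these constraints gives the stated polynomial.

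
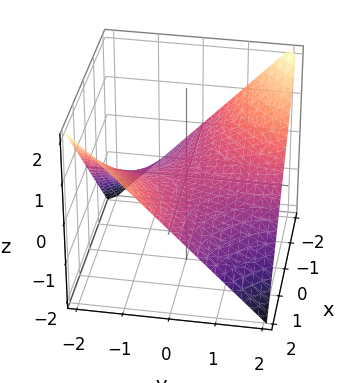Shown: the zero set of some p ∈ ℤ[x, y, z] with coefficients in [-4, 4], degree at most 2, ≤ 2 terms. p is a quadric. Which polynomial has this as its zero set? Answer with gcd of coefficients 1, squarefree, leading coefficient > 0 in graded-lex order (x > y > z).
First, the degree is 2 — a hyperbolic paraboloid; a quadric.
Next, reading off the gridlines: every point of the y-axis in the box is on the surface; the visible x-axis segment lies entirely on the surface; it meets the z-axis at z = 0 (among the integer gridlines).
Finally, these observations pin down the coefficients.

x*y + 2*z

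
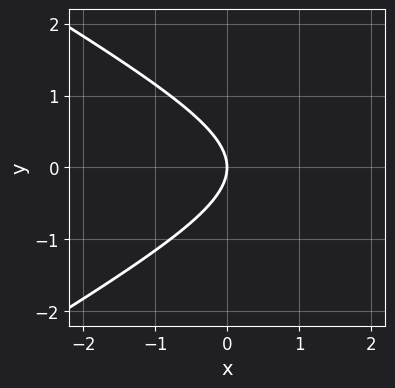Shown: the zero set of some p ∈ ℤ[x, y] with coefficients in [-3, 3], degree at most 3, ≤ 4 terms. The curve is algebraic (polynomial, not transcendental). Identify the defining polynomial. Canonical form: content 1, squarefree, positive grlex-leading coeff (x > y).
x^2 - 3*y^2 - 3*x

First, deg p = 2. No degree-1 curve has this shape.
Next, symmetries: the y ↦ −y reflection is a symmetry, so y appears only in even powers.
Then, from the visible intercepts: it crosses the y-axis at the gridline y = 0; it meets the x-axis at x = 0 (among the integer gridlines).
Finally, assembling these constraints gives the stated polynomial.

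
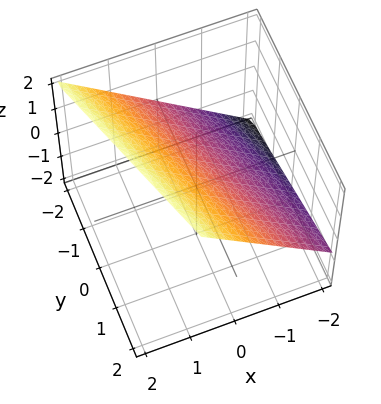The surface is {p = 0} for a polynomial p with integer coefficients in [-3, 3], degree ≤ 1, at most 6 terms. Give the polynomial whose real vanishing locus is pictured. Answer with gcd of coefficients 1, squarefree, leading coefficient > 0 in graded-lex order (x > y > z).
3*x + y - 3*z + 2

(a) deg p = 1.
(b) Checking where it meets the axes: it meets the y-axis at y = -2 (among the integer gridlines).
(c) These observations pin down the coefficients.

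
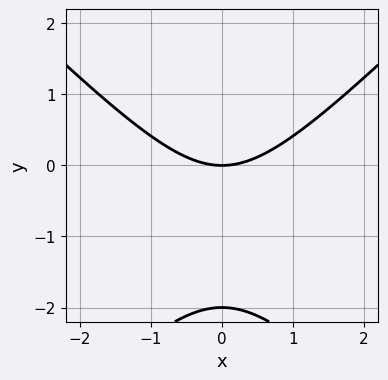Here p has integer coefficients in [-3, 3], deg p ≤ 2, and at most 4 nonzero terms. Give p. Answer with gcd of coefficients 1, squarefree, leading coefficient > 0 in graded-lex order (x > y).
x^2 - y^2 - 2*y

(a) Degree: no degree-1 curve has this shape, so deg p = 2.
(b) Symmetries: it's symmetric under x → −x, forcing even powers of x.
(c) Checking where it meets the axes: among the integer gridlines, it crosses the y-axis at y ∈ {-2, 0}; it meets the x-axis at x = 0 (among the integer gridlines).
(d) The integer polynomial consistent with all of this is the stated p.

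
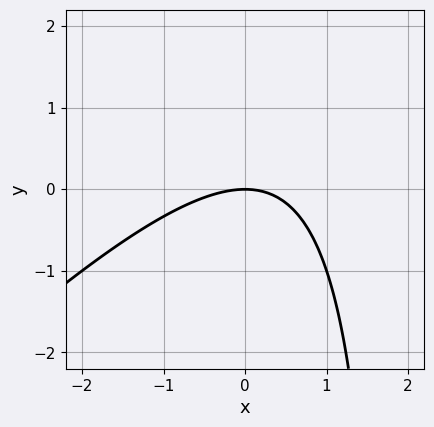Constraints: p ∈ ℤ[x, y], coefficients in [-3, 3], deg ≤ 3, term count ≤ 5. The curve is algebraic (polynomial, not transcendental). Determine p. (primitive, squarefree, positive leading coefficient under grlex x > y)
x^2 - x*y + 2*y

deg p = 2.
From the visible intercepts: it crosses the y-axis at the gridline y = 0; one x-axis crossing is at x = 0.
Matching integer coefficients to the picture gives p.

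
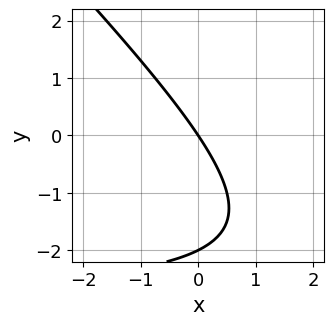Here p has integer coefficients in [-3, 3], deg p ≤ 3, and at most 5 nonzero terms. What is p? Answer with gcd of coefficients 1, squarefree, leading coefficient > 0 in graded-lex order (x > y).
x*y + y^2 + 3*x + 2*y

First, deg p = 2. The shape is more complex than any degree-1 curve.
Then, checking where it meets the axes: it meets the x-axis at x = 0 (among the integer gridlines); among the integer gridlines, it crosses the y-axis at y ∈ {-2, 0}.
Finally, these observations pin down the coefficients.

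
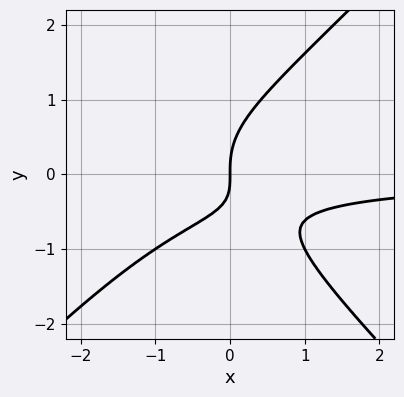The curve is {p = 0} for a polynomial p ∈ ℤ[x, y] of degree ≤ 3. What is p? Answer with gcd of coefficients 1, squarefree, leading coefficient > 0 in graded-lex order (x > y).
1. The degree is 3 — no degree-2 curve has this shape.
2. From the axis intercepts and sections: it meets the y-axis at y = 0 (among the integer gridlines); it meets the x-axis at x = 0 (among the integer gridlines).
3. Assembling these constraints gives the stated polynomial.

x^2*y - y^3 + x*y + x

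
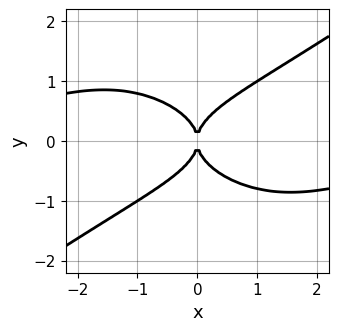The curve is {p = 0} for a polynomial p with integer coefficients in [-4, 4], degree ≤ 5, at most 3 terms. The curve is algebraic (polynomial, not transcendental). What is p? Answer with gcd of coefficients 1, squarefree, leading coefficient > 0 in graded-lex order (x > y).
Degree: a generic line meets the curve in up to 4 points, so deg p = 4.
Against the integer gridlines: one x-axis crossing is at x = 0; it meets the y-axis at y = 0 (among the integer gridlines).
Solving for integer coefficients yields p as stated.

x^3*y - 3*y^4 + 2*x^2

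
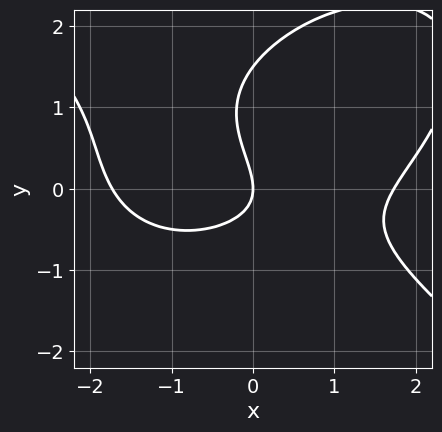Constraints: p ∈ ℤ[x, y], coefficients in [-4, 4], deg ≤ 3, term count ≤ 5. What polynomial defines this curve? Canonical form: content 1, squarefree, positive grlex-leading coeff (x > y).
x^3 + 2*y^3 - 2*x*y - 3*y^2 - 3*x

The degree is 3 — a generic line meets the curve in up to 3 points.
From the axis intercepts and sections: it meets the x-axis at x = 0 (among the integer gridlines); one y-axis crossing is at y = 0.
Putting this together gives p.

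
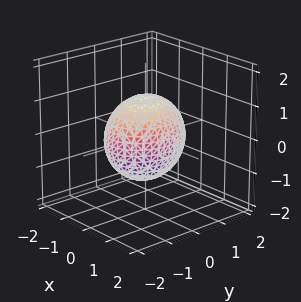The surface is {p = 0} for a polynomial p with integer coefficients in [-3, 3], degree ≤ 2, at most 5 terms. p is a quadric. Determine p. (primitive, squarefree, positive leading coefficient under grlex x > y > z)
3*x^2 + 2*y^2 + 2*z^2 - 3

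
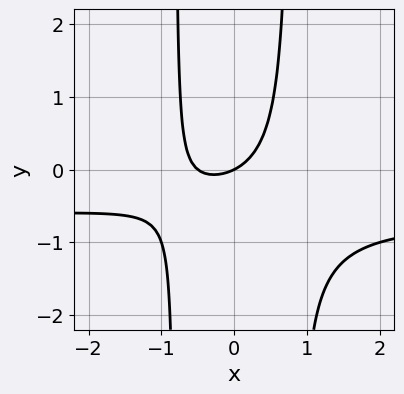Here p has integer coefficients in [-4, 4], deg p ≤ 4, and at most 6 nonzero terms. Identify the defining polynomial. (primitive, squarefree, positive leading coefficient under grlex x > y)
1. deg p = 3. The shape is more complex than any degree-2 curve.
2. Reading off the gridlines: it crosses the y-axis at the gridline y = 0; it crosses the x-axis at the gridline x = 0.
3. Together with the visible shape, these determine p as stated.

3*x^2*y + 2*x^2 + x - 2*y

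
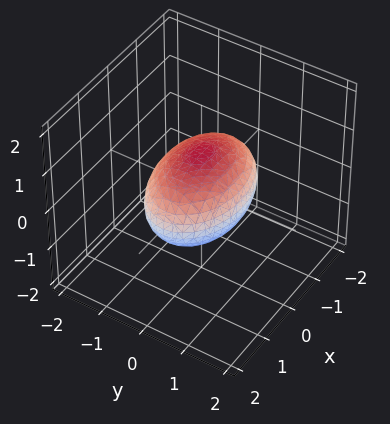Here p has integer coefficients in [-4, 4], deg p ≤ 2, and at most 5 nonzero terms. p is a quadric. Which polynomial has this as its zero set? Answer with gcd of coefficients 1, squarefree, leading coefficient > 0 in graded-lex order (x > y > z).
x^2 + 2*y^2 + 2*z^2 - 2

First, degree: bounded and convex; a quadric, so deg p = 2.
Then, symmetries: mirror symmetry x ↦ −x ⇒ only even powers of x; the y ↦ −y reflection is a symmetry, so y appears only in even powers; mirror symmetry z ↦ −z ⇒ only even powers of z.
Next, observable constraints: among the integer gridlines, it crosses the y-axis at y ∈ {-1, 1}; the z-axis gridline crossings are at z ∈ {-1, 1}.
Finally, these observations pin down the coefficients.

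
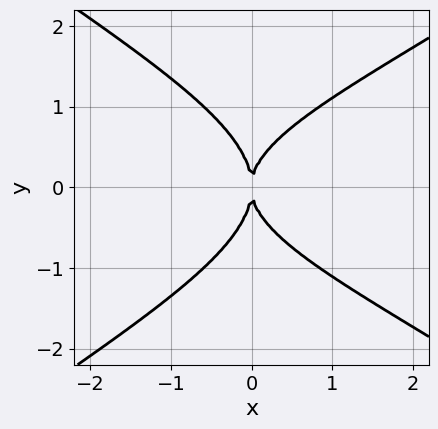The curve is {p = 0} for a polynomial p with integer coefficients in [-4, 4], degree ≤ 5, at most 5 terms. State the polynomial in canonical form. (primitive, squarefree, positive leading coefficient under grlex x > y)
The degree is 4 — no degree-3 curve has this shape.
Symmetries: mirror symmetry y ↦ −y ⇒ only even powers of y.
From the axis intercepts and sections: one y-axis crossing is at y = 0; it meets the x-axis at x = 0 (among the integer gridlines).
Fitting integer coefficients to these (and the overall shape) gives p.

x^2*y^2 - 2*y^4 - x*y^2 + 3*x^2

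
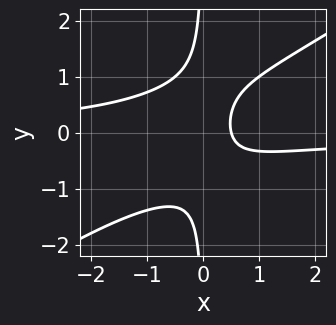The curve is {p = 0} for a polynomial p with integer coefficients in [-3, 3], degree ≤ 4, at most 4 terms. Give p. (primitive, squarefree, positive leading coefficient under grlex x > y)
2*x^2*y - 3*x*y^2 + 2*x - 1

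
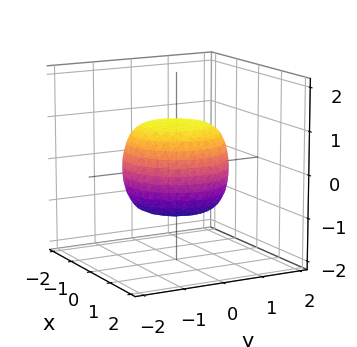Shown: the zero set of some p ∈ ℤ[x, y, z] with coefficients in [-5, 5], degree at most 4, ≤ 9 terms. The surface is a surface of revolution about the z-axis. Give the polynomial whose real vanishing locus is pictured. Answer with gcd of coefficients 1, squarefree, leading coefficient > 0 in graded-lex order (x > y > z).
2*x^4 + 4*x^2*y^2 + 2*y^4 - x^2 - y^2 + 3*z^2 - 3

1. Degree: no degree-3 surface has this shape, so deg p = 4.
2. Symmetries: rotational symmetry about the z-axis ⇒ p depends on x, y only through x² + y².
3. From the axis intercepts and sections: the z-axis gridline crossings are at z ∈ {-1, 1}; a circular section at z = 0 has radius between 1 and 2.
4. Solving for integer coefficients yields p as stated.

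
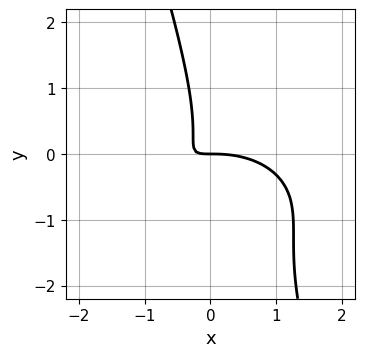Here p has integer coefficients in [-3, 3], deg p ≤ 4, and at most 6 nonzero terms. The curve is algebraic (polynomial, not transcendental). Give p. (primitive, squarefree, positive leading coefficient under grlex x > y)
x^3 + 3*x*y^2 + y^3 + 3*x*y + y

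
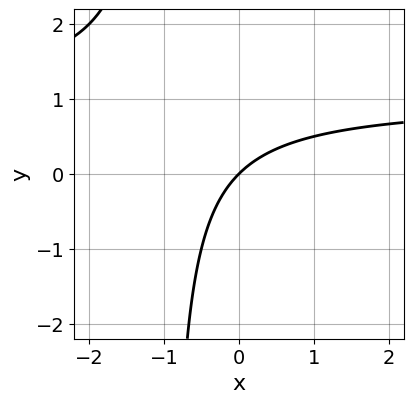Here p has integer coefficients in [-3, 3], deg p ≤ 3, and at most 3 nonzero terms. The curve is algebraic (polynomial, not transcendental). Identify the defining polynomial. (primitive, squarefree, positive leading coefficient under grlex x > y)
x*y - x + y

1. The degree is 2 — no degree-1 curve has this shape.
2. From the visible intercepts: one y-axis crossing is at y = 0; it meets the x-axis at x = 0 (among the integer gridlines).
3. Fitting integer coefficients to these (and the overall shape) gives p.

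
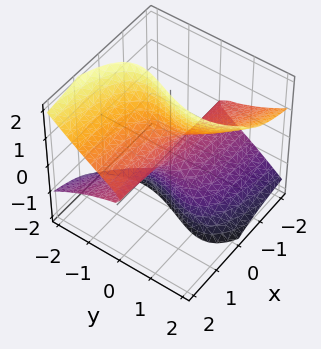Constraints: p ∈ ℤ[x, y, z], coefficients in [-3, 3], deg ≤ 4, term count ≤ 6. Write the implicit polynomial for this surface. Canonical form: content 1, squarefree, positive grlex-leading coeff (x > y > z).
The degree is 3 — no degree-2 surface has this shape.
Against the integer gridlines: every point of the z-axis in the box is on the surface; it meets the y-axis at y = 0 (among the integer gridlines); the visible x-axis segment lies entirely on the surface.
These observations pin down the coefficients.

x*y*z + 2*x*z^2 + y^3 - y*z^2 + y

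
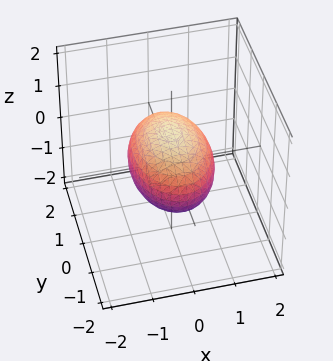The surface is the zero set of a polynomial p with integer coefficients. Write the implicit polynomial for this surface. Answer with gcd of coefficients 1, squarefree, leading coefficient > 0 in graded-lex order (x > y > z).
2*x^2 + y^2 + 2*z^2 - 2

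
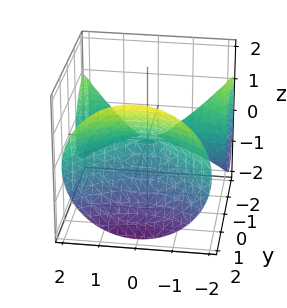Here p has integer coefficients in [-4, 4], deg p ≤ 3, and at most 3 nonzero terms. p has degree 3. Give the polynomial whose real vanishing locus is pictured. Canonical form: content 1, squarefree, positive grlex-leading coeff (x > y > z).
x^2*y - y^3 + 2*z^2

(a) The picture has 3 separate pieces.
(b) The degree is 3 — no degree-2 surface has this shape.
(c) Reading off the gridlines: one z-axis crossing is at z = 0; every point of the x-axis in the box is on the surface; it crosses the y-axis at the gridline y = 0.
(d) Matching integer coefficients to the picture gives p.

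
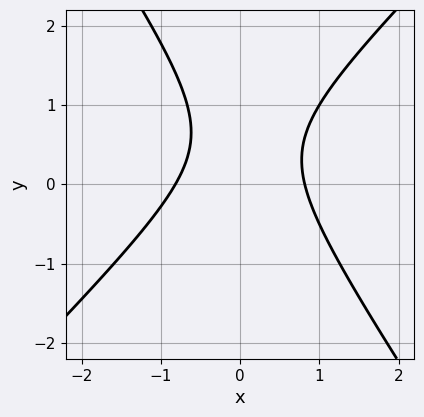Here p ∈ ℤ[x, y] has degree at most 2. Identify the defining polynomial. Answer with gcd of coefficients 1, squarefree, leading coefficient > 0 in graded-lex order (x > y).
deg p = 2. No degree-1 curve has this shape.
From the axis intercepts and sections: no y-intercept at any integer in the box.
Matching integer coefficients to the picture gives p.

3*x^2 - x*y - 2*y^2 + 2*y - 2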